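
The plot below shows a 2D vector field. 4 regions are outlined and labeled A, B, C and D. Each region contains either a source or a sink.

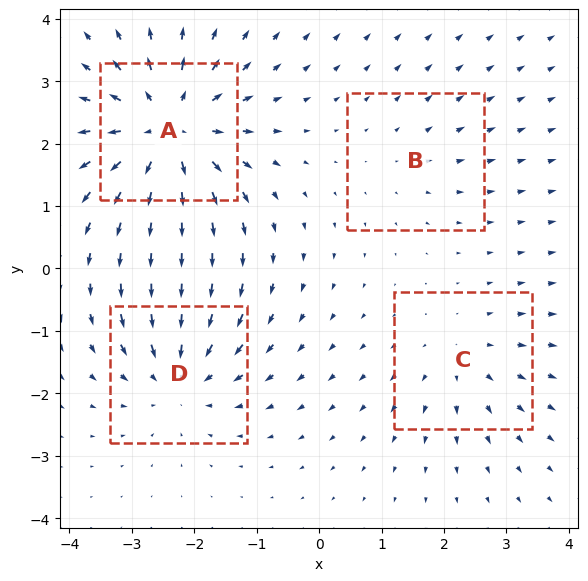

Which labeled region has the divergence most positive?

A

Divergence at each region's feature centre — A: about +7, B: about +2, C: about +3, D: about -5. Region A is most positive.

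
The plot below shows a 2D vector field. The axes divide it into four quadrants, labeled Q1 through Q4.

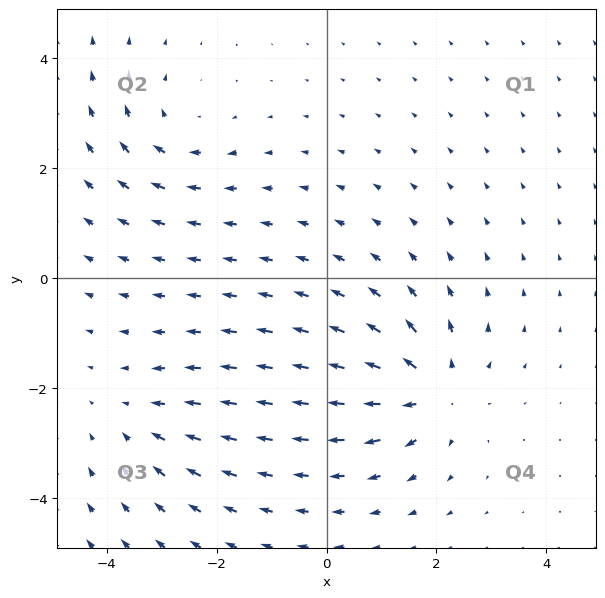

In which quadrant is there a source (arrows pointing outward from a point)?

The source sits at approximately (1.9, -2.0), which lies in quadrant Q4. The divergence there is about +5, positive as expected for a source.

Q4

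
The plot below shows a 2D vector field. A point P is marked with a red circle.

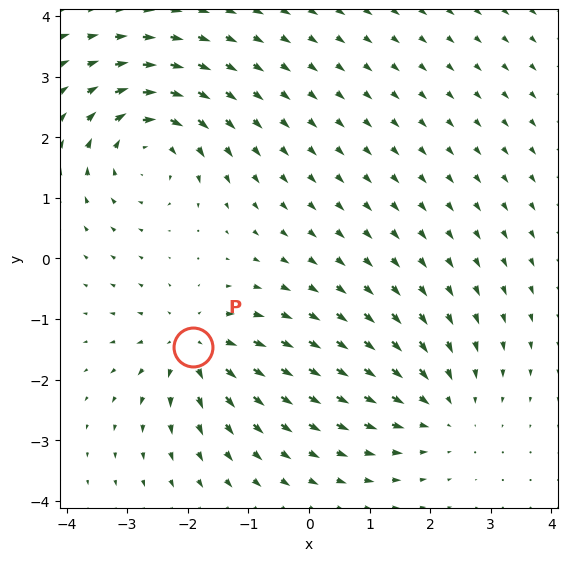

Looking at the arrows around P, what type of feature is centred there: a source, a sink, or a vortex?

source

At P (-1.9, -1.5) the arrows spread outward. Divergence about +4, curl ≈0 — positive divergence with near-zero curl is a source.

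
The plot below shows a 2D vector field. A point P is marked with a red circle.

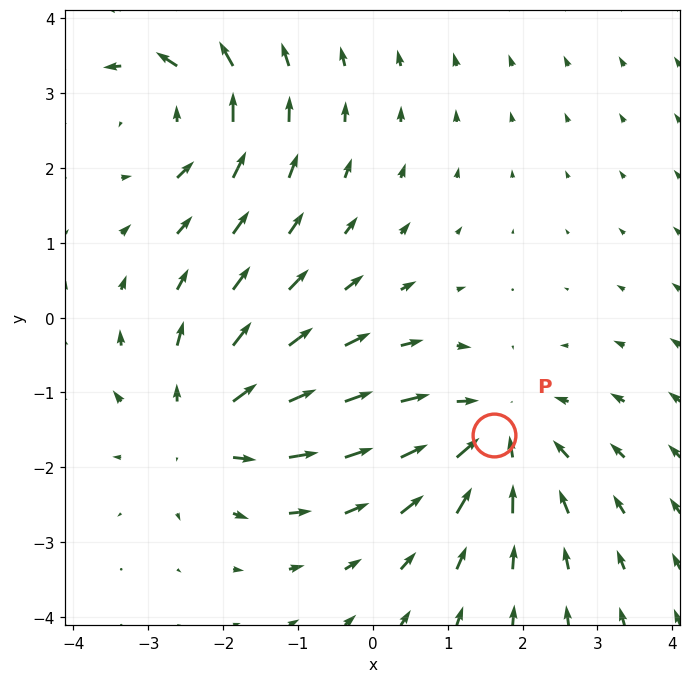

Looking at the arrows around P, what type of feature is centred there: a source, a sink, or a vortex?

sink

At P (1.6, -1.6) the arrows converge inward. Divergence about -4, curl ≈0 — negative divergence with near-zero curl is a sink.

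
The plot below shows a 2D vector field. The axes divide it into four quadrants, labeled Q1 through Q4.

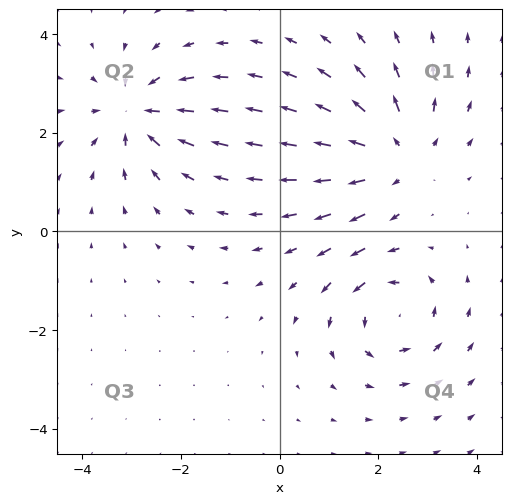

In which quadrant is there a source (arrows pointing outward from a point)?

The source sits at approximately (2.4, 1.6), which lies in quadrant Q1. The divergence there is about +5, positive as expected for a source.

Q1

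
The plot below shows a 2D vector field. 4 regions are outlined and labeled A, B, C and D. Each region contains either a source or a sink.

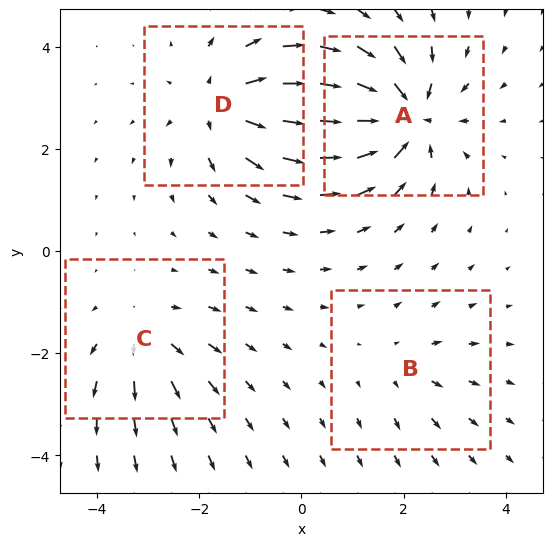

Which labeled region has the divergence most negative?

A

Divergence at each region's feature centre — A: about -8, B: about +2, C: about +4, D: about +6. Region A is most negative.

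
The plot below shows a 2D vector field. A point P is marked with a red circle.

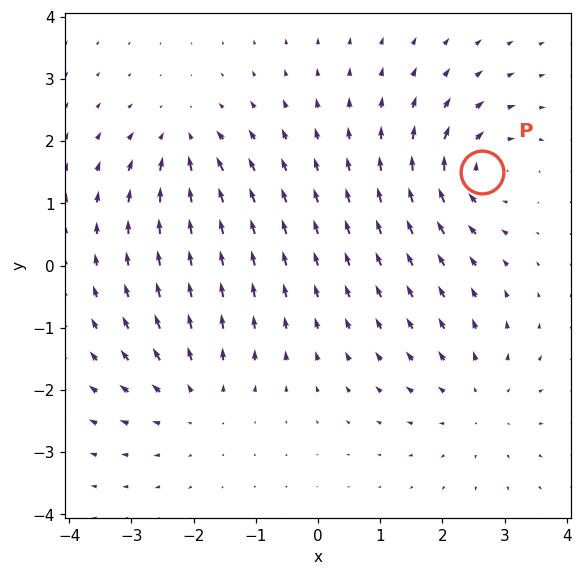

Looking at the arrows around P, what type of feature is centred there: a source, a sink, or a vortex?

At P (2.6, 1.5) the arrows circulate clockwise. Divergence ≈0, curl about -5 — near-zero divergence with nonzero curl is a vortex.

vortex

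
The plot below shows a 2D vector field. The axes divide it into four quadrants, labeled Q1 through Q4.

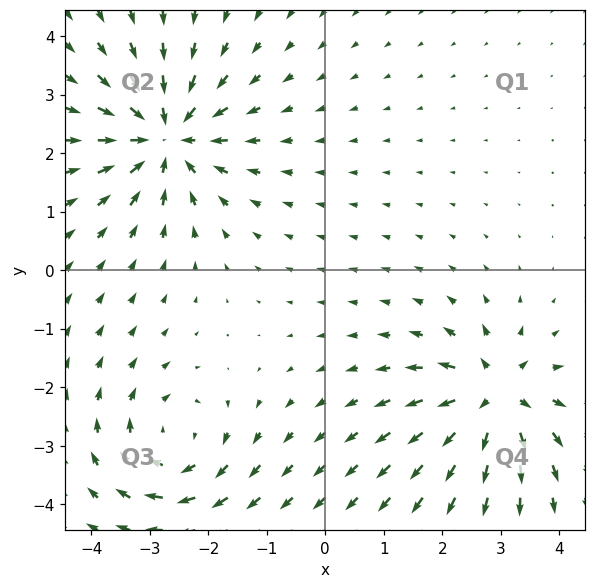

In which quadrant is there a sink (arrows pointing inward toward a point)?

Q2

The sink sits at approximately (-2.7, 2.3), which lies in quadrant Q2. The divergence there is about -6, negative as expected for a sink.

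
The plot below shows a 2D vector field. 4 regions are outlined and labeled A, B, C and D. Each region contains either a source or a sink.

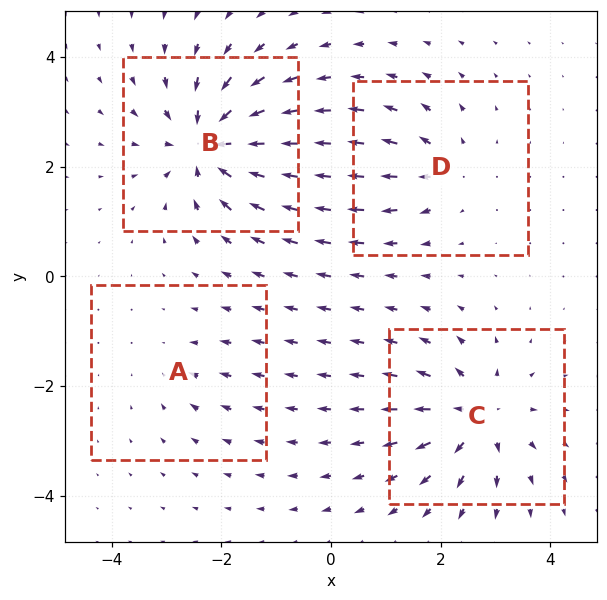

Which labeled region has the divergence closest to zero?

Divergence at each region's feature centre — A: about -2, B: about -8, C: about +6, D: about +4. Region A is closest to zero.

A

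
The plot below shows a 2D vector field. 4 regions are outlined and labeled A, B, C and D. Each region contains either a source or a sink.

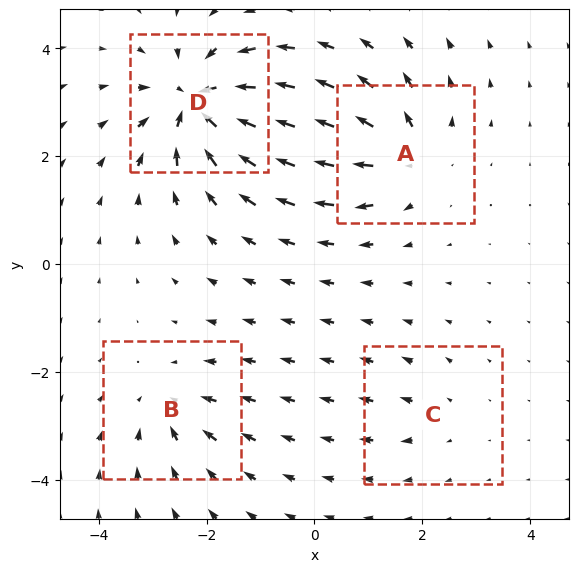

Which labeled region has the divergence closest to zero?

C

Divergence at each region's feature centre — A: about +6, B: about -4, C: about +2, D: about -8. Region C is closest to zero.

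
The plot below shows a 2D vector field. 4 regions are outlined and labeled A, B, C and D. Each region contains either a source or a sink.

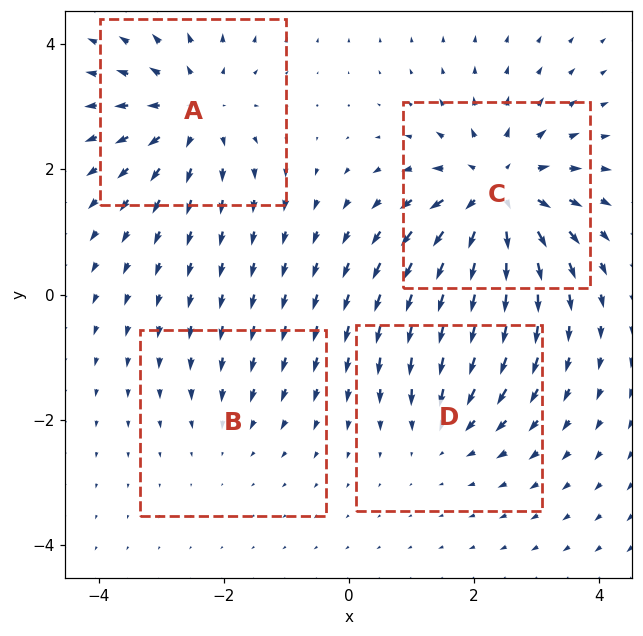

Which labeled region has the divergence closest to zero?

Divergence at each region's feature centre — A: about +5, B: about -2, C: about +7, D: about -3. Region B is closest to zero.

B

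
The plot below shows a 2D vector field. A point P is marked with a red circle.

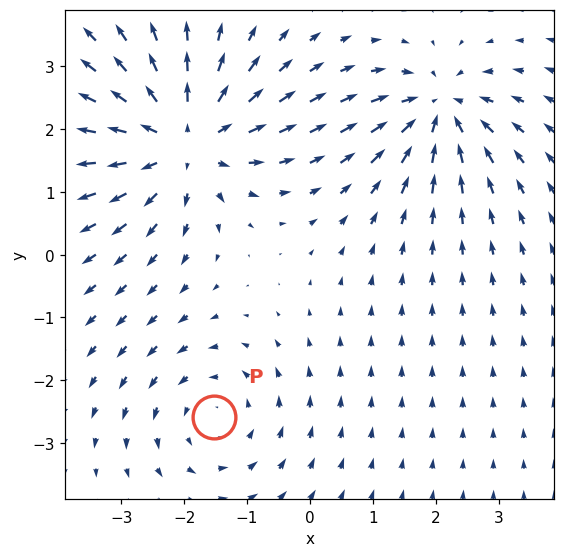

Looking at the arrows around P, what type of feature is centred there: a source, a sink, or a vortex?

vortex

At P (-1.5, -2.6) the arrows circulate counterclockwise. Divergence ≈0, curl about +3 — near-zero divergence with nonzero curl is a vortex.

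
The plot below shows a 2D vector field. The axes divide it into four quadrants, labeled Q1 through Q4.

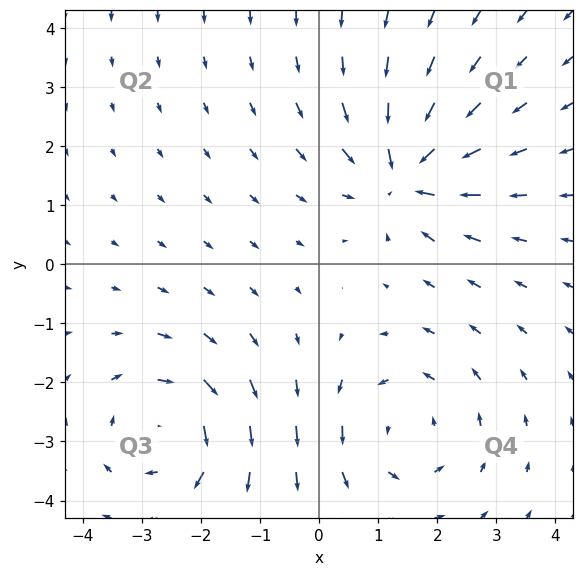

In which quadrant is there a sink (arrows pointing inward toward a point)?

Q1

The sink sits at approximately (1.5, 1.5), which lies in quadrant Q1. The divergence there is about -5, negative as expected for a sink.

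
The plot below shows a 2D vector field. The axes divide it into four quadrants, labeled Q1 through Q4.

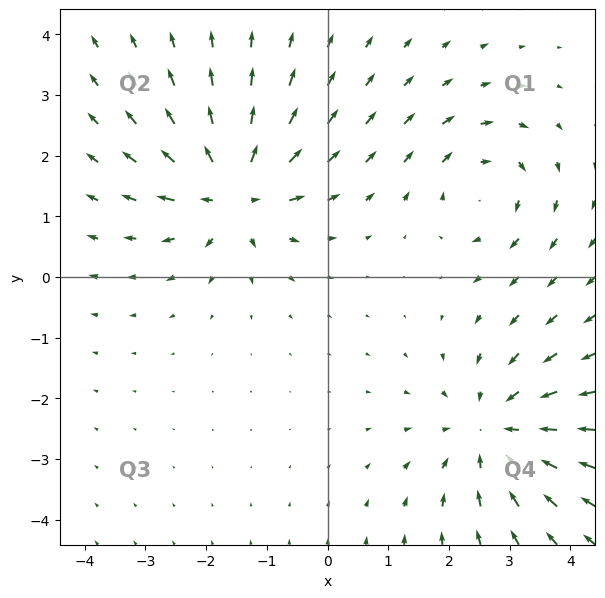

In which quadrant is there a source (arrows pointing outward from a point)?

Q2

The source sits at approximately (-1.6, 1.4), which lies in quadrant Q2. The divergence there is about +6, positive as expected for a source.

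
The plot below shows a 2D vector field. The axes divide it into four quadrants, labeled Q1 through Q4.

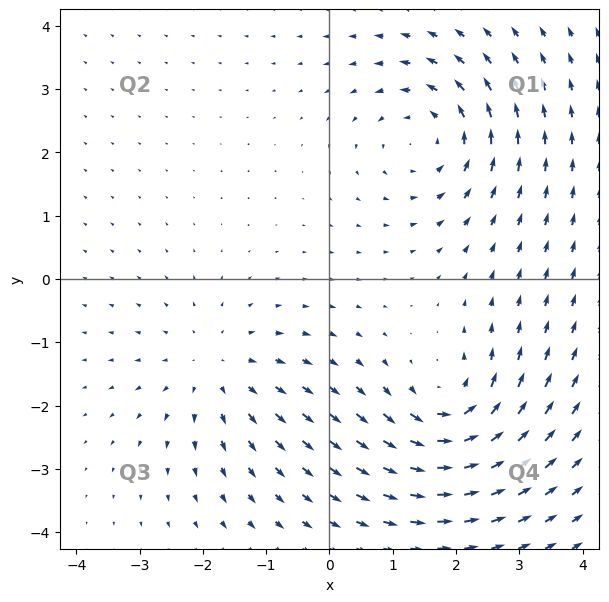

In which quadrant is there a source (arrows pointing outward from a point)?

The source sits at approximately (-1.8, -1.4), which lies in quadrant Q3. The divergence there is about +3, positive as expected for a source.

Q3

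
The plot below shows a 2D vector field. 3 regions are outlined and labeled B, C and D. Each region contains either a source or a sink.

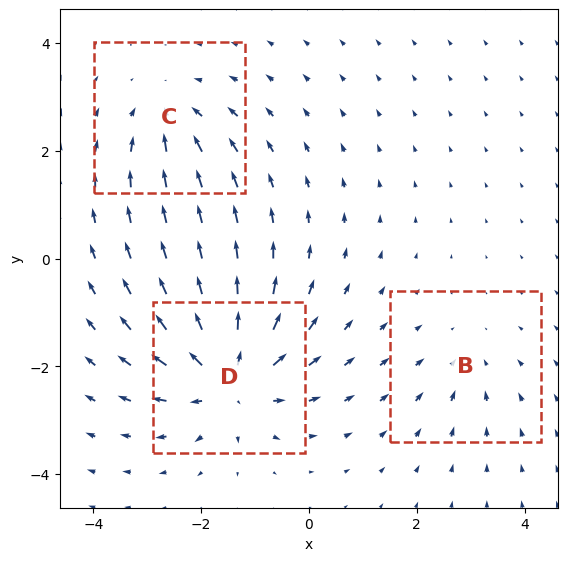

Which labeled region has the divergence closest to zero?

Divergence at each region's feature centre — B: about -2, C: about -3, D: about +5. Region B is closest to zero.

B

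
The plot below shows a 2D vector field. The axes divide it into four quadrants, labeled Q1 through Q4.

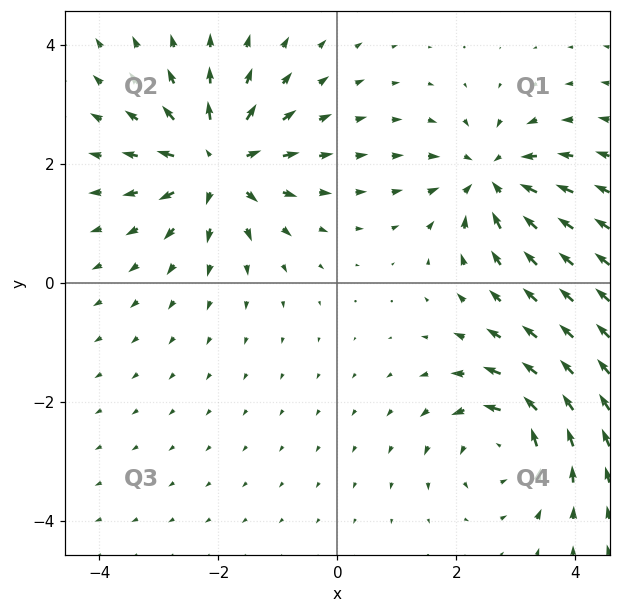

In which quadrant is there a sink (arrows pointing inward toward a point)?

Q1

The sink sits at approximately (2.6, 1.8), which lies in quadrant Q1. The divergence there is about -4, negative as expected for a sink.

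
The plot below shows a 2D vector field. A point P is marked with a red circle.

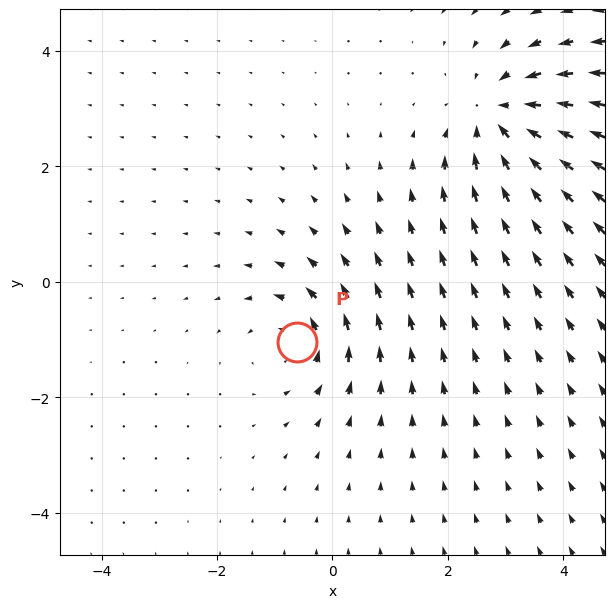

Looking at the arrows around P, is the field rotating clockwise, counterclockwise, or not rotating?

counterclockwise

Near P at (-0.6, -1.0) the arrows circulate counterclockwise. The curl (z-component) there is about +3; positive curl means counterclockwise rotation.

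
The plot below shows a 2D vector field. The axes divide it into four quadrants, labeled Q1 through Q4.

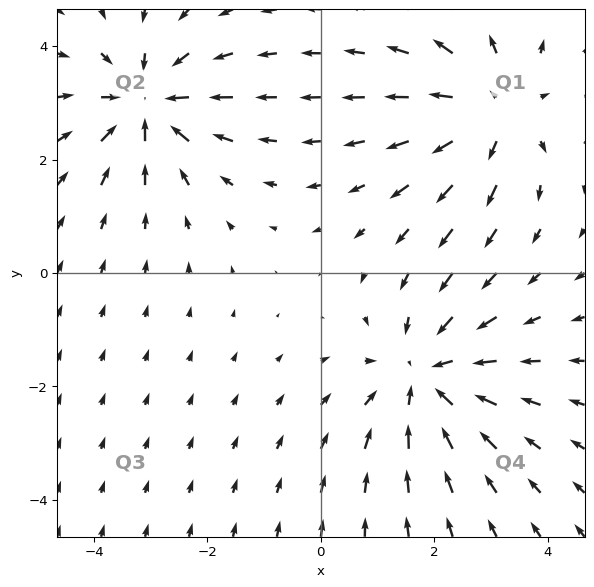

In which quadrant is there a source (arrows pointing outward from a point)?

The source sits at approximately (3.0, 2.9), which lies in quadrant Q1. The divergence there is about +3, positive as expected for a source.

Q1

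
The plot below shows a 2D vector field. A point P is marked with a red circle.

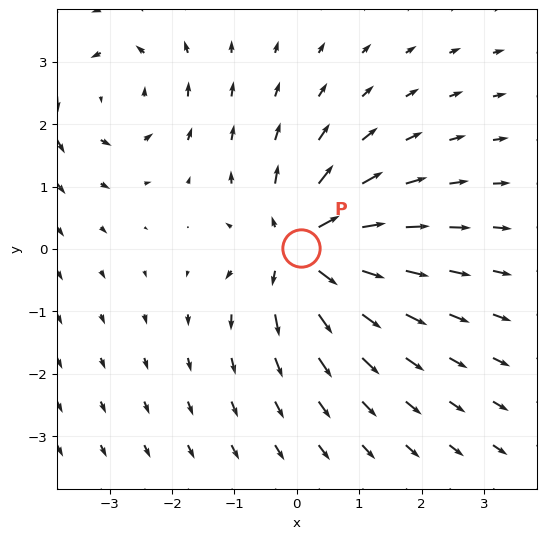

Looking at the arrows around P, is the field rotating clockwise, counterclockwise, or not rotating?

not rotating

Near P at (0.1, 0.0) the arrows show no circulation. The curl there is ≈0.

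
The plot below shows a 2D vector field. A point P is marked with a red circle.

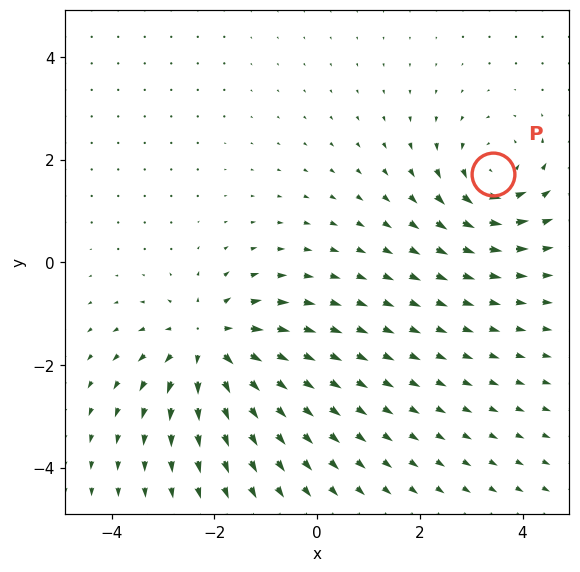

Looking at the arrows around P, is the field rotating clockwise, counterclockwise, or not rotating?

counterclockwise

Near P at (3.4, 1.7) the arrows circulate counterclockwise. The curl (z-component) there is about +4; positive curl means counterclockwise rotation.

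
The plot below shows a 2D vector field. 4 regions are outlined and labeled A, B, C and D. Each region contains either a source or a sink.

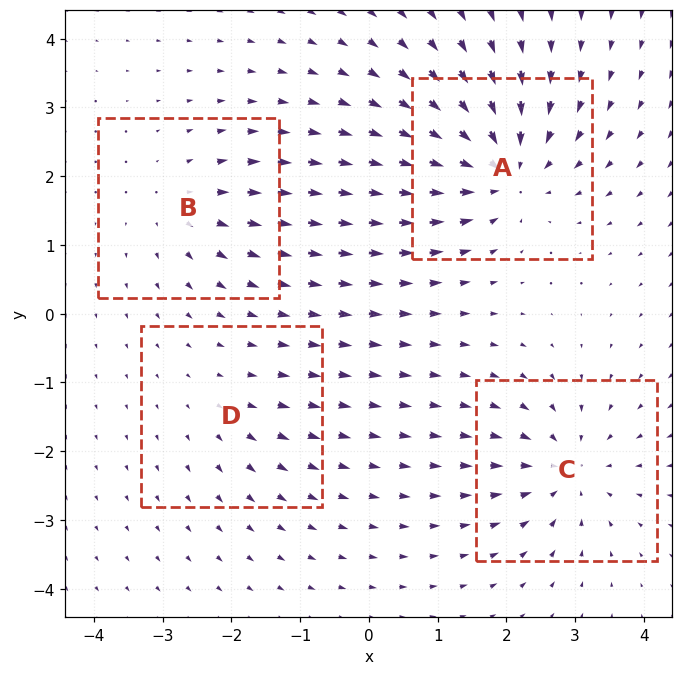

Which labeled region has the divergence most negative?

A

Divergence at each region's feature centre — A: about -7, B: about +4, C: about -5, D: about +2. Region A is most negative.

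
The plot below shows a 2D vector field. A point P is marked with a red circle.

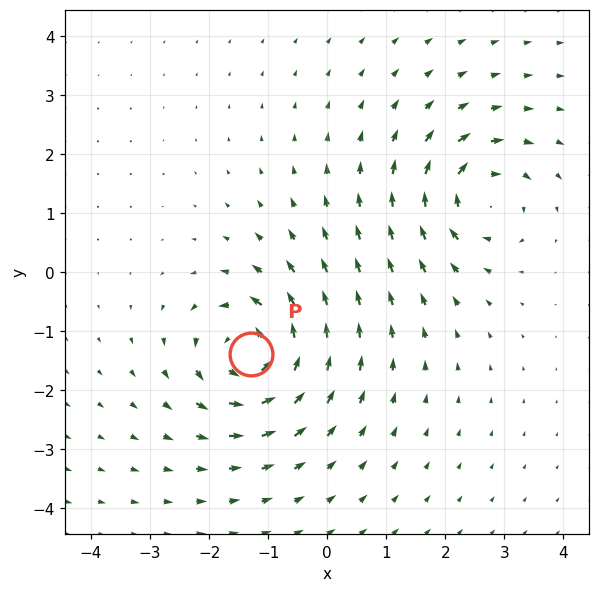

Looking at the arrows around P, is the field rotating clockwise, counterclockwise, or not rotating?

counterclockwise

Near P at (-1.3, -1.4) the arrows circulate counterclockwise. The curl (z-component) there is about +5; positive curl means counterclockwise rotation.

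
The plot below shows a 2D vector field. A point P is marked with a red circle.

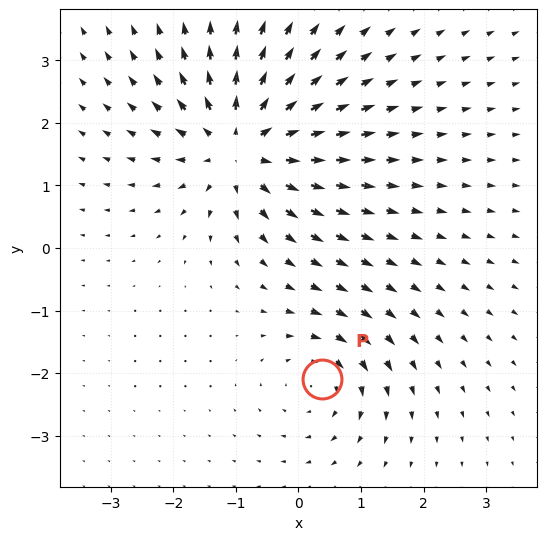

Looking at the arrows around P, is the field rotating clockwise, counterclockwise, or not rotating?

Near P at (0.4, -2.1) the arrows circulate clockwise. The curl (z-component) there is about -3; negative curl means clockwise rotation.

clockwise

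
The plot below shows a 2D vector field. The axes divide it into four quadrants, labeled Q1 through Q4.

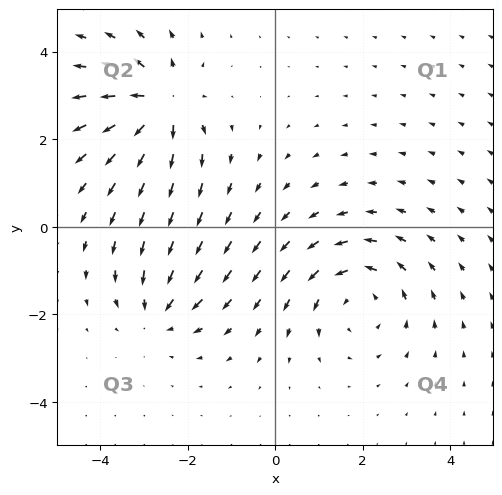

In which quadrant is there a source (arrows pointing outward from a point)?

Q2

The source sits at approximately (-2.6, 2.8), which lies in quadrant Q2. The divergence there is about +5, positive as expected for a source.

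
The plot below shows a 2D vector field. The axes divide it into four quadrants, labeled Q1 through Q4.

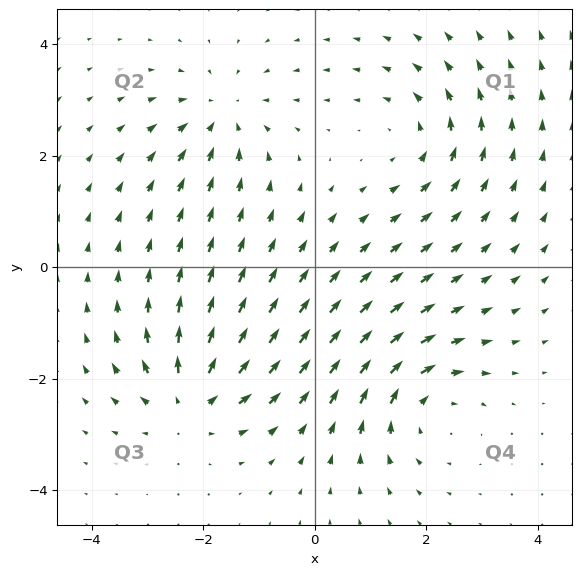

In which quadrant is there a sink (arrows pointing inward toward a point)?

The sink sits at approximately (-1.7, 2.7), which lies in quadrant Q2. The divergence there is about -4, negative as expected for a sink.

Q2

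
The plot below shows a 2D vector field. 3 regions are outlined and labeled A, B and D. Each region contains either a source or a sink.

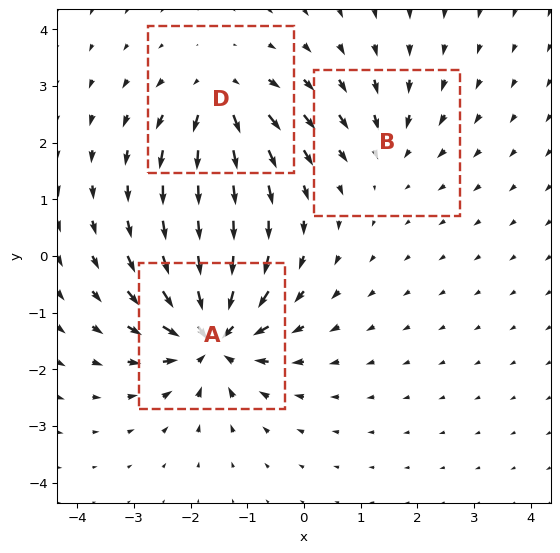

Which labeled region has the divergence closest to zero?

B

Divergence at each region's feature centre — A: about -6, B: about -3, D: about +4. Region B is closest to zero.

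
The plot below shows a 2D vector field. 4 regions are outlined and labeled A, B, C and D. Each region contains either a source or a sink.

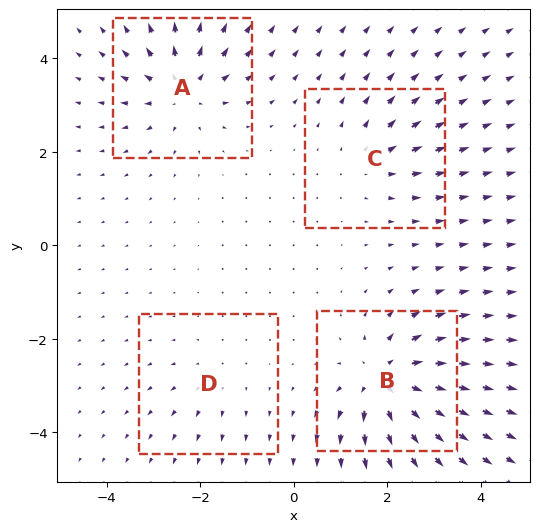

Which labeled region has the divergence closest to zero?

Divergence at each region's feature centre — A: about +6, B: about +8, C: about +4, D: about +2. Region D is closest to zero.

D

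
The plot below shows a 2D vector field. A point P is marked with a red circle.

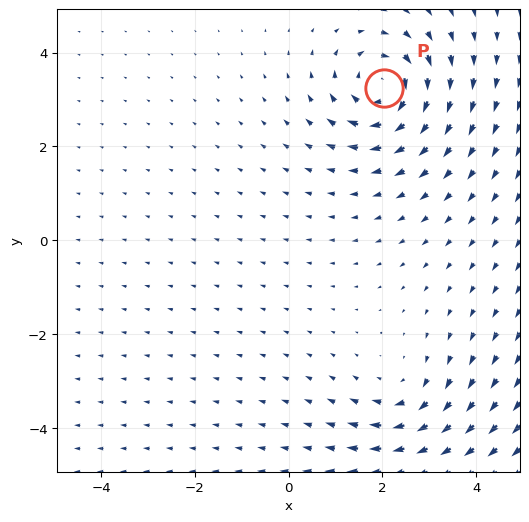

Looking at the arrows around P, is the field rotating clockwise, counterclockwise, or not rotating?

clockwise

Near P at (2.0, 3.2) the arrows circulate clockwise. The curl (z-component) there is about -5; negative curl means clockwise rotation.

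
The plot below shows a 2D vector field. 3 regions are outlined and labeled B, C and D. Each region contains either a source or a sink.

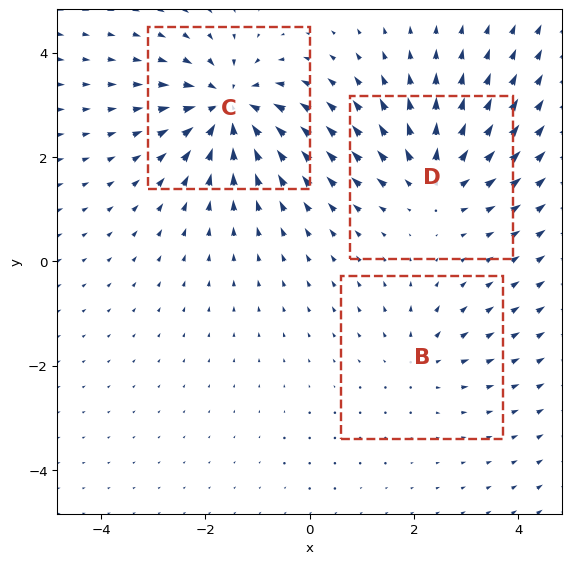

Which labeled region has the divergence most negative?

C

Divergence at each region's feature centre — B: about +2, C: about -5, D: about +4. Region C is most negative.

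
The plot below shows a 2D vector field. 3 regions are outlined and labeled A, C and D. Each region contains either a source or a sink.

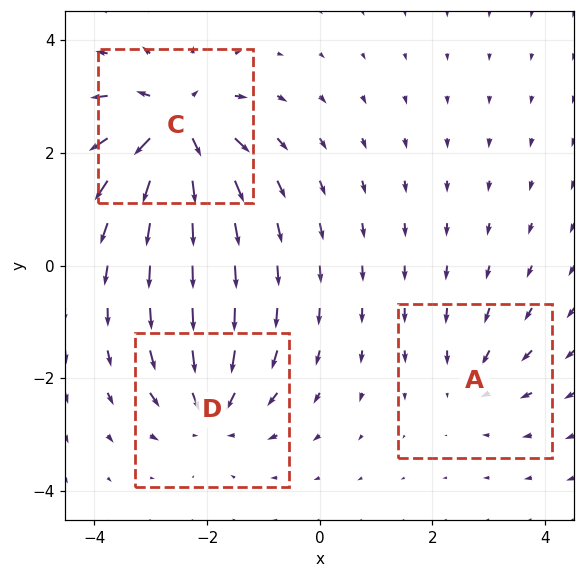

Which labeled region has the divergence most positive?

Divergence at each region's feature centre — A: about -3, C: about +6, D: about -4. Region C is most positive.

C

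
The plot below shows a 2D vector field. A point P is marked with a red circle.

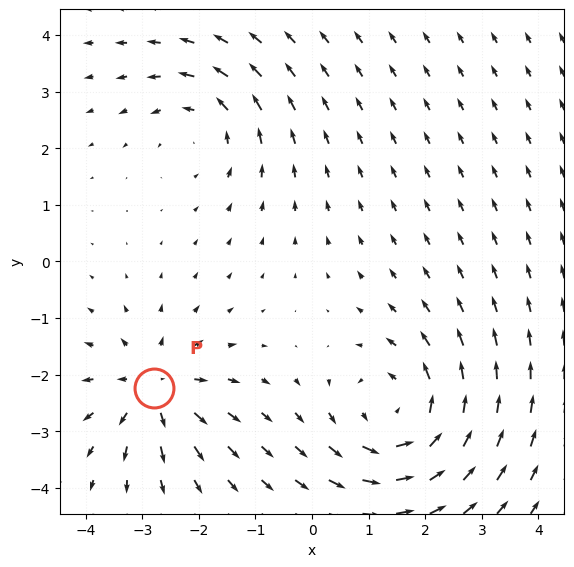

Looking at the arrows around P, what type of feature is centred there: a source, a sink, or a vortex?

At P (-2.8, -2.2) the arrows spread outward. Divergence about +4, curl ≈0 — positive divergence with near-zero curl is a source.

source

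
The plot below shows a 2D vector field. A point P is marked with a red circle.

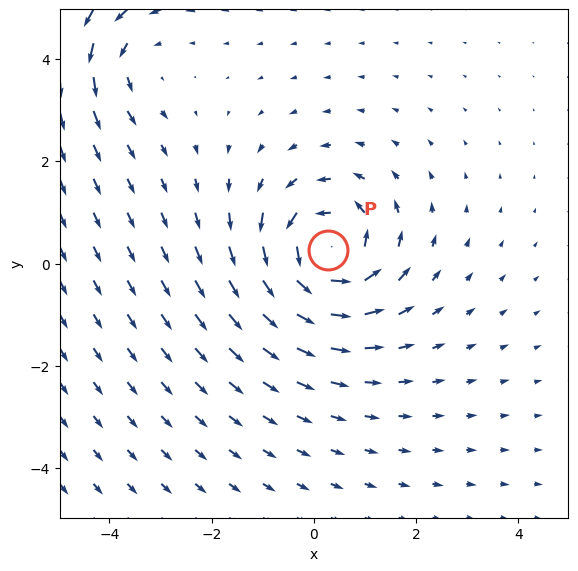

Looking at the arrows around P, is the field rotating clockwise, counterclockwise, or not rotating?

counterclockwise

Near P at (0.3, 0.3) the arrows circulate counterclockwise. The curl (z-component) there is about +6; positive curl means counterclockwise rotation.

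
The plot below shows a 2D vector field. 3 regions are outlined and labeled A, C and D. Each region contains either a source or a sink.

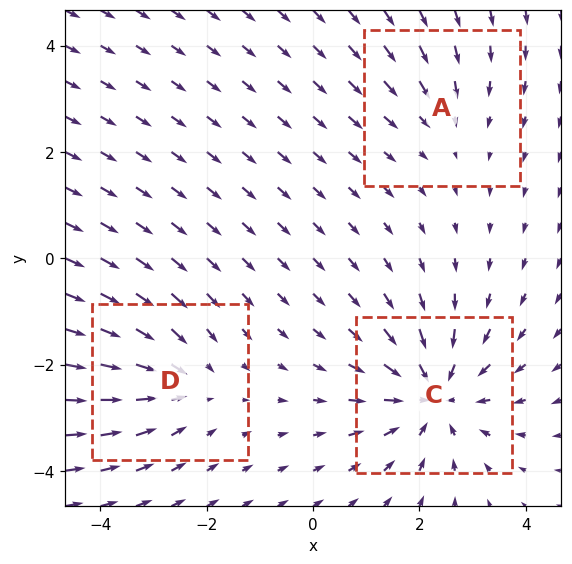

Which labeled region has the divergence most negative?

Divergence at each region's feature centre — A: about -2, C: about -4, D: about -3. Region C is most negative.

C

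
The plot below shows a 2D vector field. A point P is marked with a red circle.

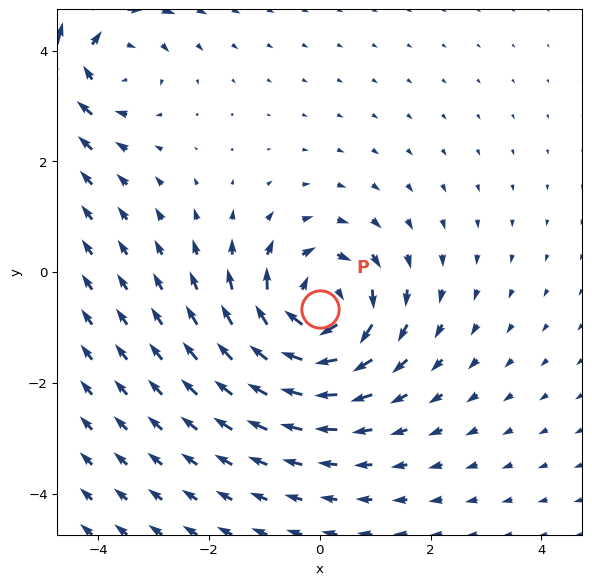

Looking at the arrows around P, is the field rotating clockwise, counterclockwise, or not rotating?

Near P at (-0.0, -0.7) the arrows circulate clockwise. The curl (z-component) there is about -5; negative curl means clockwise rotation.

clockwise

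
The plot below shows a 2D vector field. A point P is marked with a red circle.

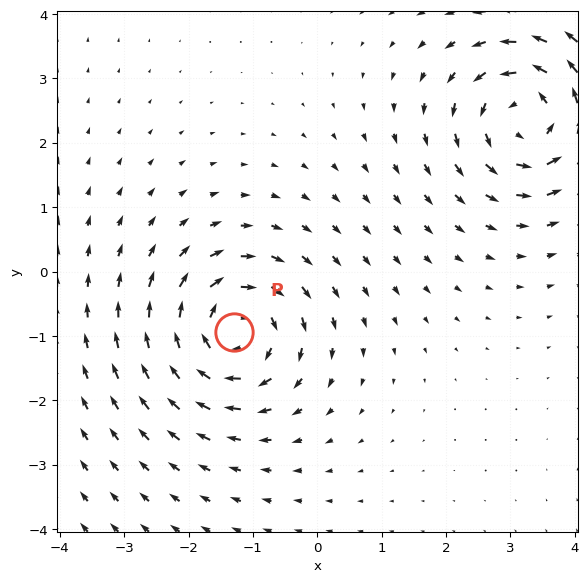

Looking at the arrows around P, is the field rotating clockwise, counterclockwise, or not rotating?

Near P at (-1.3, -0.9) the arrows circulate clockwise. The curl (z-component) there is about -5; negative curl means clockwise rotation.

clockwise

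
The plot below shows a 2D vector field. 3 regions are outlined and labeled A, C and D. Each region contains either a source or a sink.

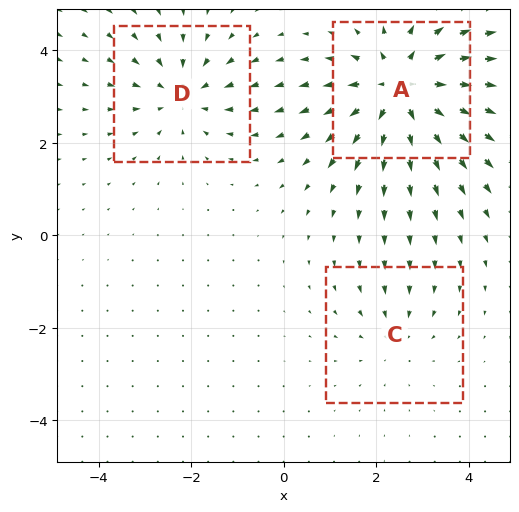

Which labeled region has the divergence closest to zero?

C

Divergence at each region's feature centre — A: about +5, C: about -2, D: about -3. Region C is closest to zero.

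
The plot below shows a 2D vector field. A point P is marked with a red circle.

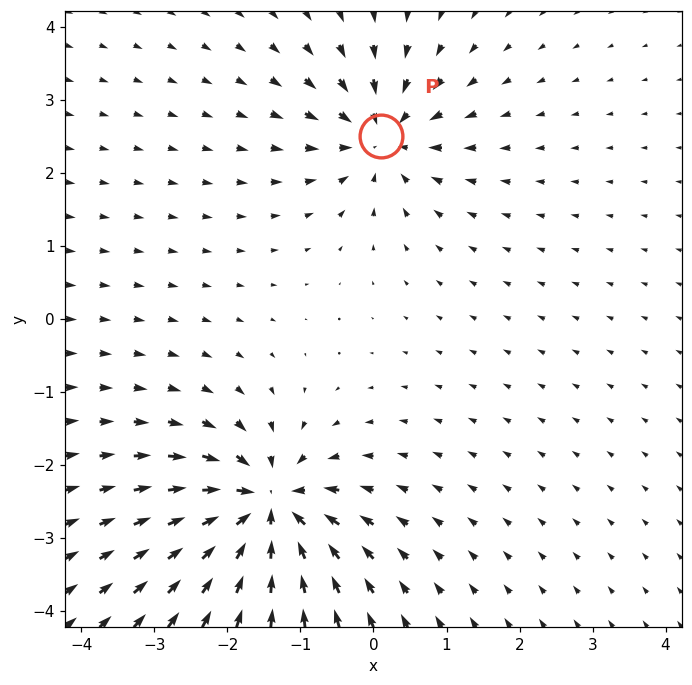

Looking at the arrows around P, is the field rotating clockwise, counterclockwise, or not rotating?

Near P at (0.1, 2.5) the arrows show no circulation. The curl there is ≈0.

not rotating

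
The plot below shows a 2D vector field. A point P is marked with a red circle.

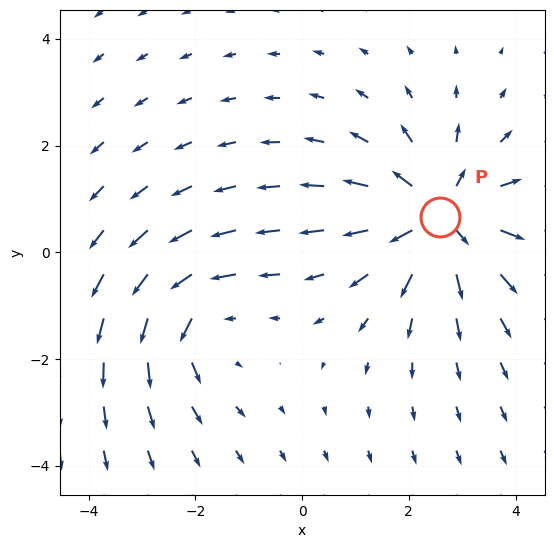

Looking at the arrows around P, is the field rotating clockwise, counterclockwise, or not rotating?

Near P at (2.6, 0.7) the arrows show no circulation. The curl there is ≈0.

not rotating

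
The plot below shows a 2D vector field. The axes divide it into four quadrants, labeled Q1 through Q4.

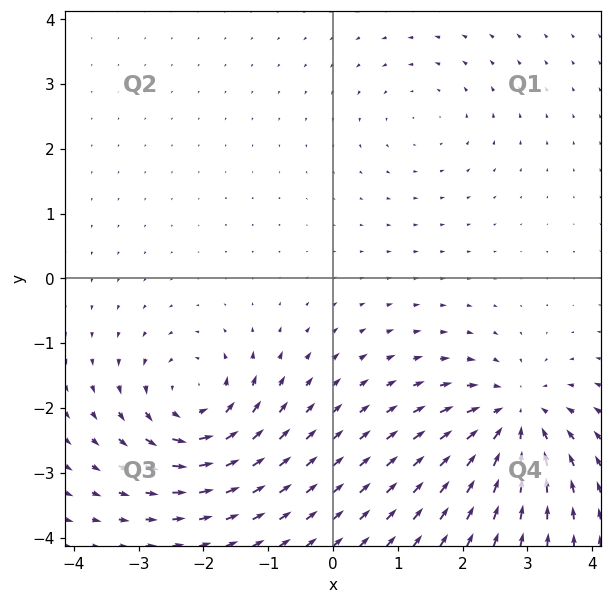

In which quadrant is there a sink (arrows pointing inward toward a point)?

The sink sits at approximately (2.8, -2.1), which lies in quadrant Q4. The divergence there is about -6, negative as expected for a sink.

Q4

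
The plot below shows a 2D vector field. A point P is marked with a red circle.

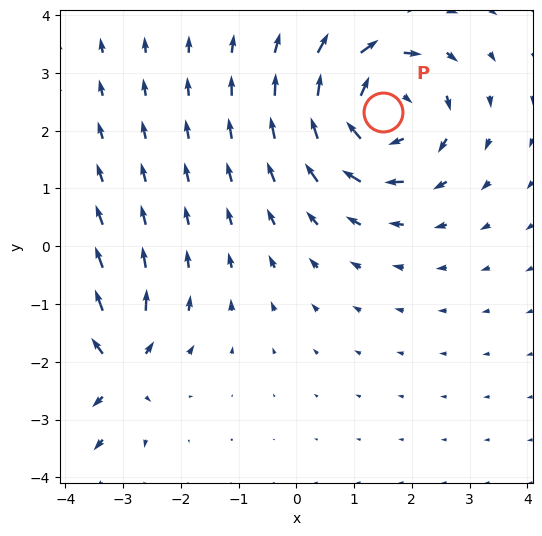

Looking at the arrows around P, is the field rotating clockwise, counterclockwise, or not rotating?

Near P at (1.5, 2.3) the arrows circulate clockwise. The curl (z-component) there is about -5; negative curl means clockwise rotation.

clockwise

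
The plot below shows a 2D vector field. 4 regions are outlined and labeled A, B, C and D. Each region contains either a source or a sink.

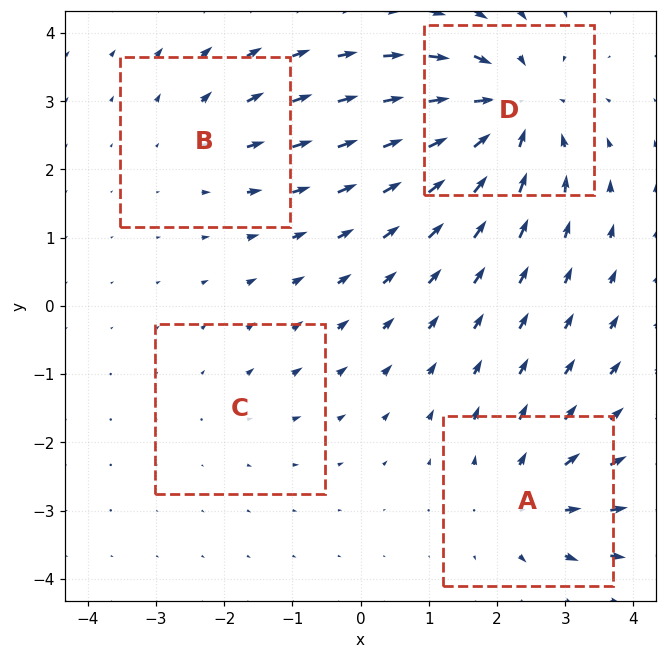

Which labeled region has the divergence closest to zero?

C

Divergence at each region's feature centre — A: about +4, B: about +3, C: about +2, D: about -7. Region C is closest to zero.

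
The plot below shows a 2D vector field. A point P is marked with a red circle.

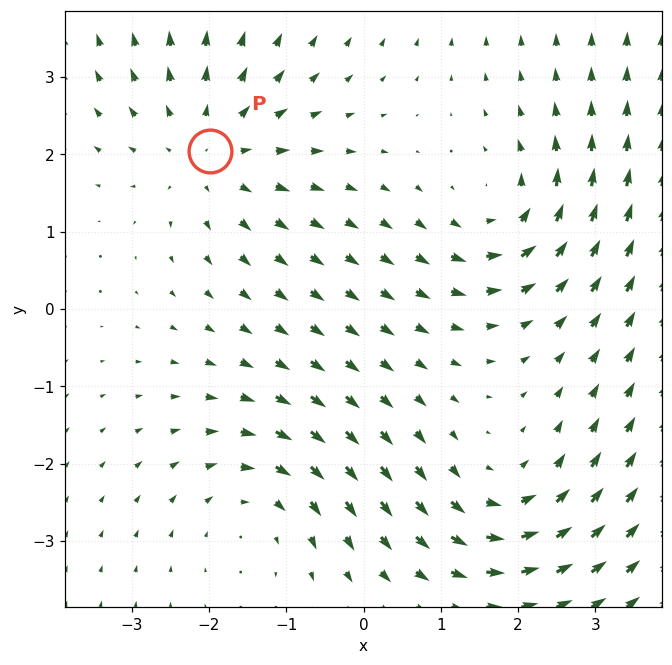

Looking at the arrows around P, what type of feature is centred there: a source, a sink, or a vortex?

At P (-2.0, 2.0) the arrows spread outward. Divergence about +3, curl ≈0 — positive divergence with near-zero curl is a source.

source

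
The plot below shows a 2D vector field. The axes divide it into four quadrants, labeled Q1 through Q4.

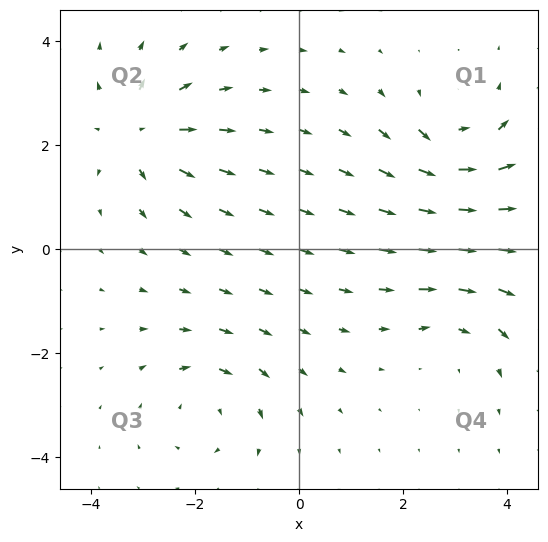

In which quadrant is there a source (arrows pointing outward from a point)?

The source sits at approximately (-3.1, 2.2), which lies in quadrant Q2. The divergence there is about +5, positive as expected for a source.

Q2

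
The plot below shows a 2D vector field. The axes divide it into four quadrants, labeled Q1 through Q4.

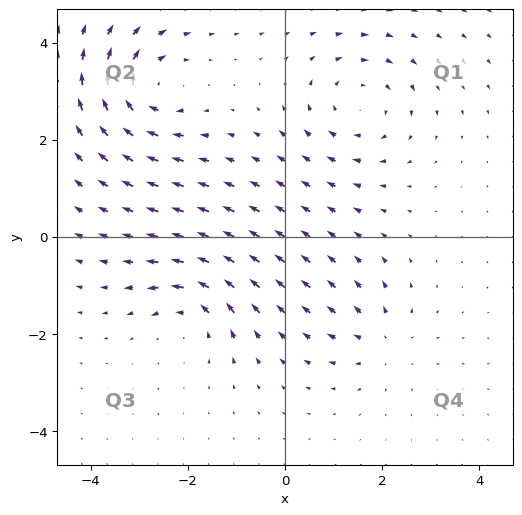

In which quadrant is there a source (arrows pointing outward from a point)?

Q4

The source sits at approximately (2.0, -2.1), which lies in quadrant Q4. The divergence there is about +3, positive as expected for a source.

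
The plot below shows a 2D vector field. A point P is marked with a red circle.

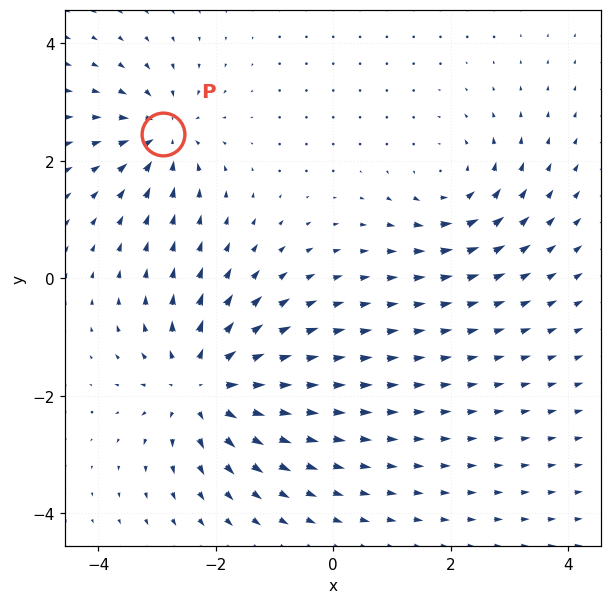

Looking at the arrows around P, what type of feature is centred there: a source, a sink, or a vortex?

At P (-2.9, 2.4) the arrows converge inward. Divergence about -4, curl ≈0 — negative divergence with near-zero curl is a sink.

sink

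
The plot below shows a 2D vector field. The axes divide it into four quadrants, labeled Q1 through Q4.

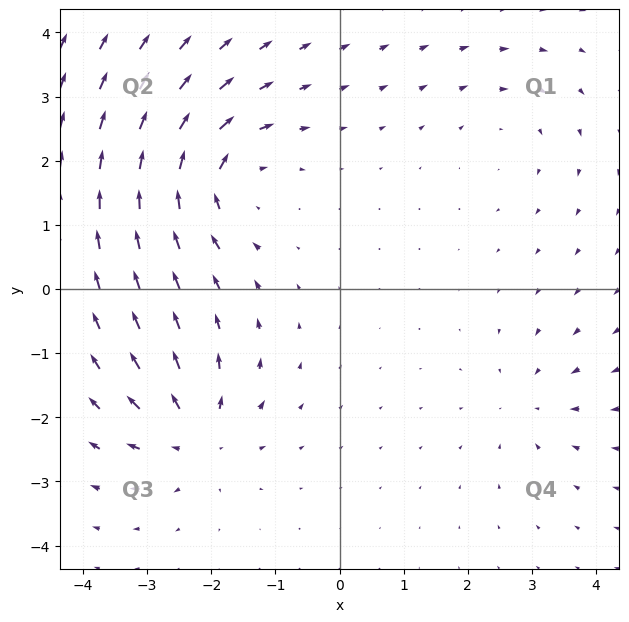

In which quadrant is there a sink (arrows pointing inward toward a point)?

Q4

The sink sits at approximately (3.0, -1.8), which lies in quadrant Q4. The divergence there is about -3, negative as expected for a sink.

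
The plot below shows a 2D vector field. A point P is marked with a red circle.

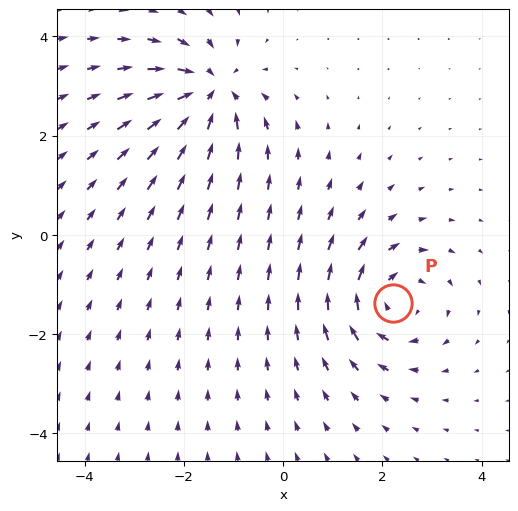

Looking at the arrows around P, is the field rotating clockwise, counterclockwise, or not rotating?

Near P at (2.2, -1.4) the arrows circulate clockwise. The curl (z-component) there is about -4; negative curl means clockwise rotation.

clockwise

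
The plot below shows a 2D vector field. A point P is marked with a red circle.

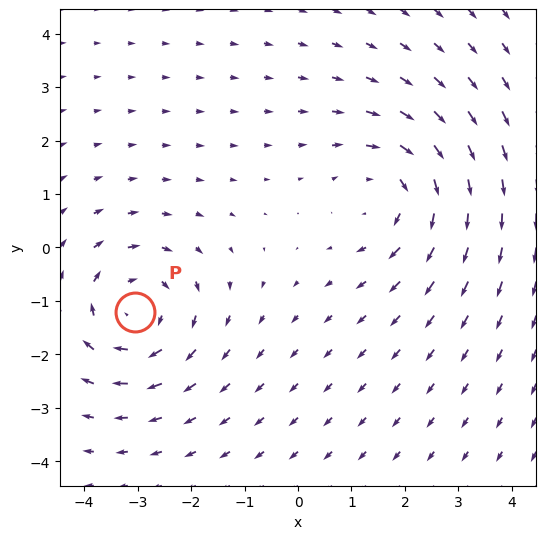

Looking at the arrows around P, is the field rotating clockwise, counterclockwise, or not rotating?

Near P at (-3.1, -1.2) the arrows circulate clockwise. The curl (z-component) there is about -2; negative curl means clockwise rotation.

clockwise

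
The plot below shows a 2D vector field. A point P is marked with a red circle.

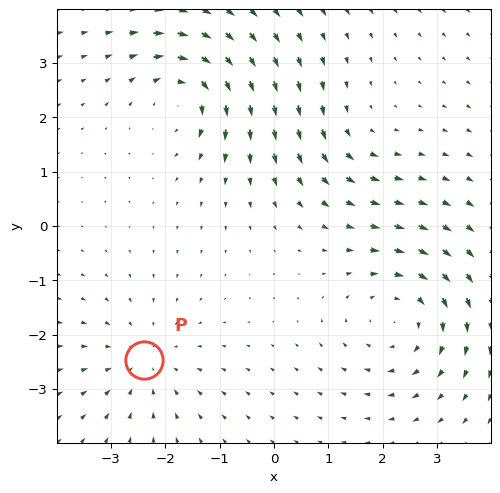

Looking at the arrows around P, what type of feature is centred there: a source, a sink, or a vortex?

At P (-2.4, -2.5) the arrows converge inward. Divergence about -3, curl ≈0 — negative divergence with near-zero curl is a sink.

sink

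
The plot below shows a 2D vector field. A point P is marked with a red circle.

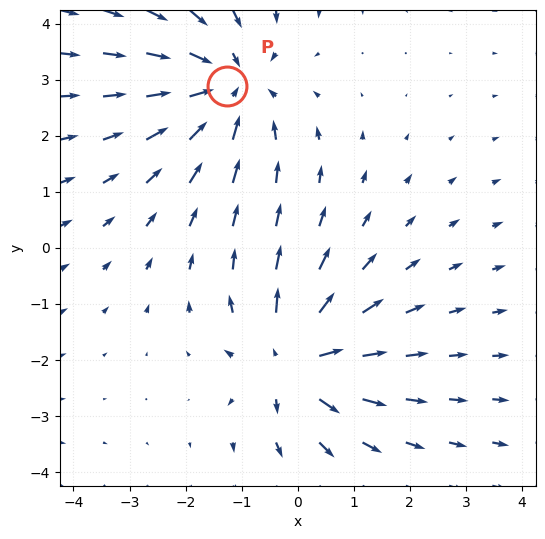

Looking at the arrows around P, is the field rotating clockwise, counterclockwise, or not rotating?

Near P at (-1.3, 2.9) the arrows show no circulation. The curl there is ≈0.

not rotating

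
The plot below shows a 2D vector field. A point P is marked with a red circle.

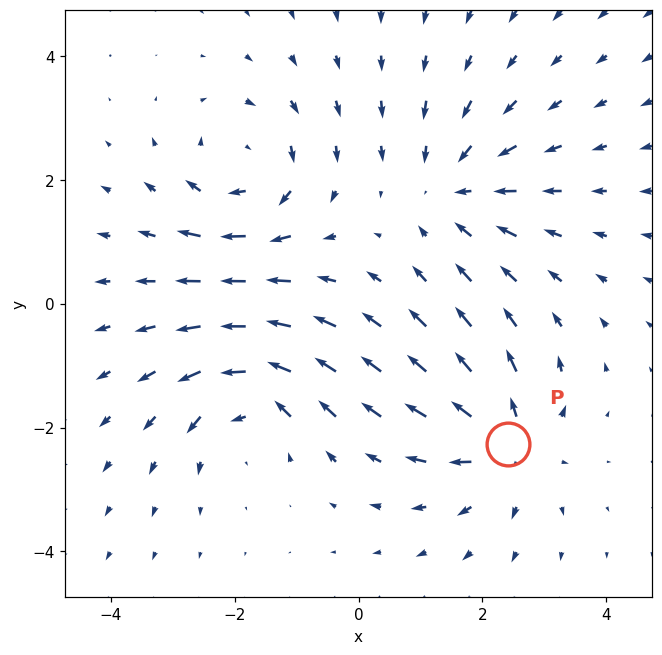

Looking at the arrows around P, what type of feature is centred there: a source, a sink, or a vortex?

At P (2.4, -2.3) the arrows spread outward. Divergence about +5, curl ≈0 — positive divergence with near-zero curl is a source.

source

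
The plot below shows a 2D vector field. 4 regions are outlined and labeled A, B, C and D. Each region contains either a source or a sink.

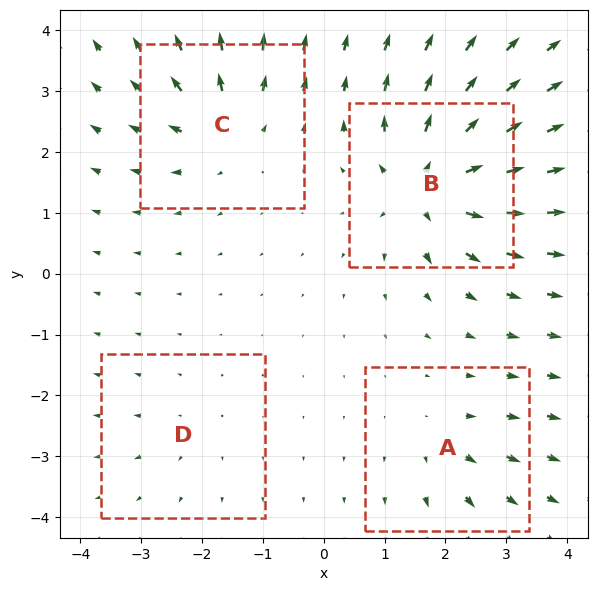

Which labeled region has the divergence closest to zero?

D

Divergence at each region's feature centre — A: about +4, B: about +9, C: about +6, D: about +2. Region D is closest to zero.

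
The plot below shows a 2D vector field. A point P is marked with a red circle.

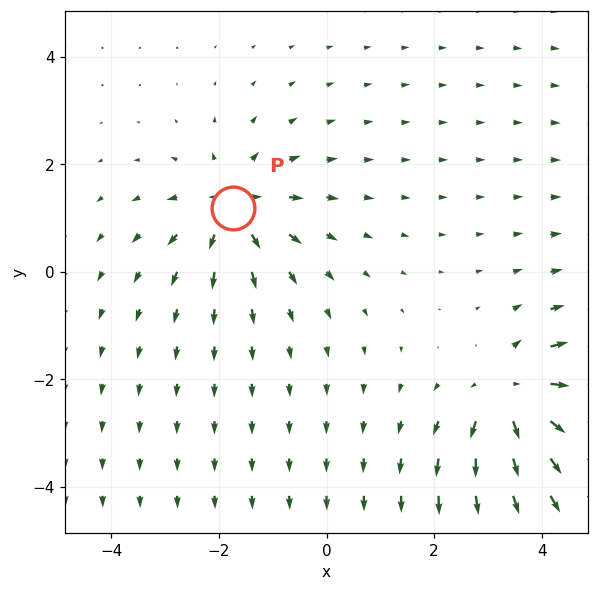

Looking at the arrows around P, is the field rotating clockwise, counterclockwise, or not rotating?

not rotating

Near P at (-1.7, 1.2) the arrows show no circulation. The curl there is ≈0.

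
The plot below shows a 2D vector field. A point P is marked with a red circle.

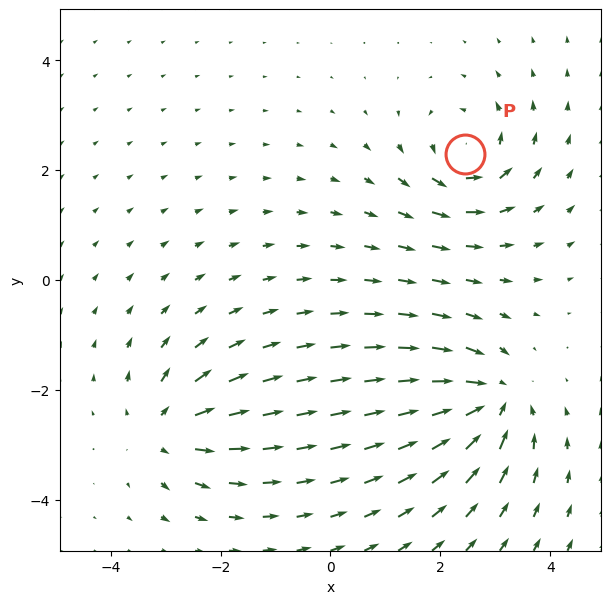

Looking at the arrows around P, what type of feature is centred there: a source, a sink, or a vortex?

At P (2.4, 2.3) the arrows circulate counterclockwise. Divergence ≈0, curl about +6 — near-zero divergence with nonzero curl is a vortex.

vortex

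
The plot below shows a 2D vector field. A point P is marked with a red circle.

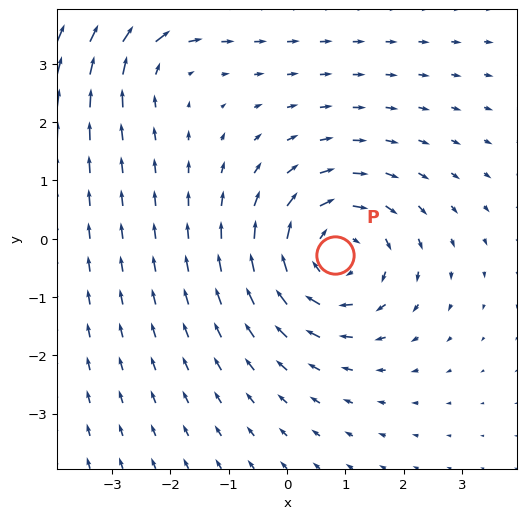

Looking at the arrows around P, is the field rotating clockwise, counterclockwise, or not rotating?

Near P at (0.8, -0.3) the arrows circulate clockwise. The curl (z-component) there is about -4; negative curl means clockwise rotation.

clockwise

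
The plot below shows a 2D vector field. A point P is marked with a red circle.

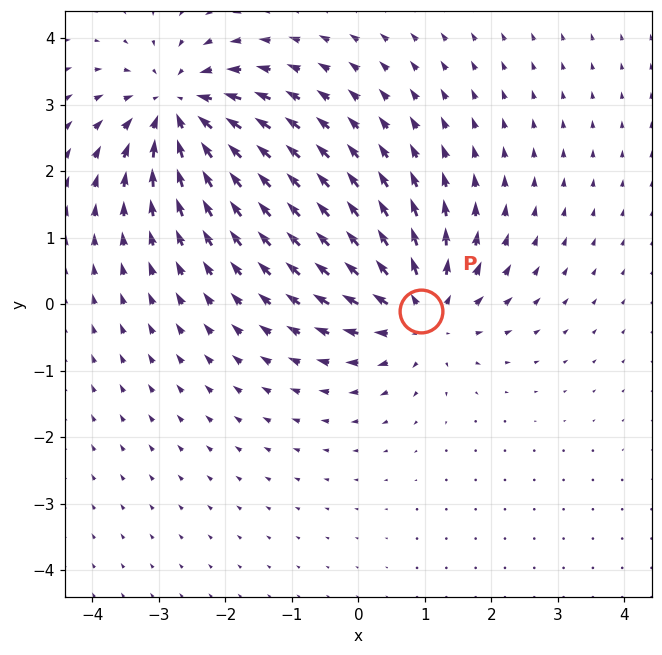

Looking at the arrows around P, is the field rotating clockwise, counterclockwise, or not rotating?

not rotating

Near P at (0.9, -0.1) the arrows show no circulation. The curl there is ≈0.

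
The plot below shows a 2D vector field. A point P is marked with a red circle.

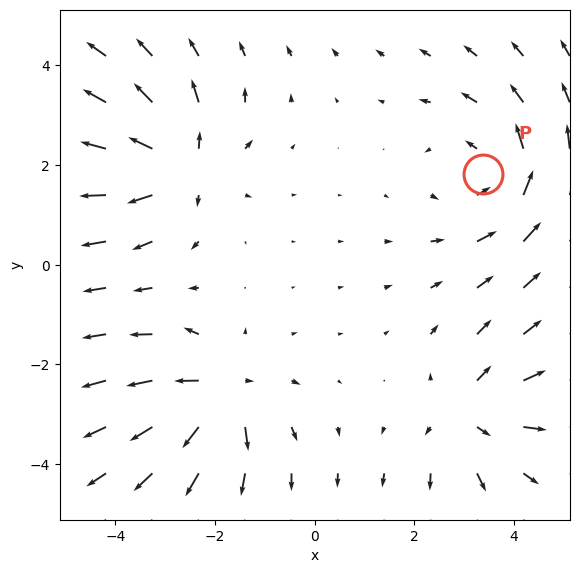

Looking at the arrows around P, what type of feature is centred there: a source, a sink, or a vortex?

At P (3.4, 1.8) the arrows circulate counterclockwise. Divergence ≈0, curl about +4 — near-zero divergence with nonzero curl is a vortex.

vortex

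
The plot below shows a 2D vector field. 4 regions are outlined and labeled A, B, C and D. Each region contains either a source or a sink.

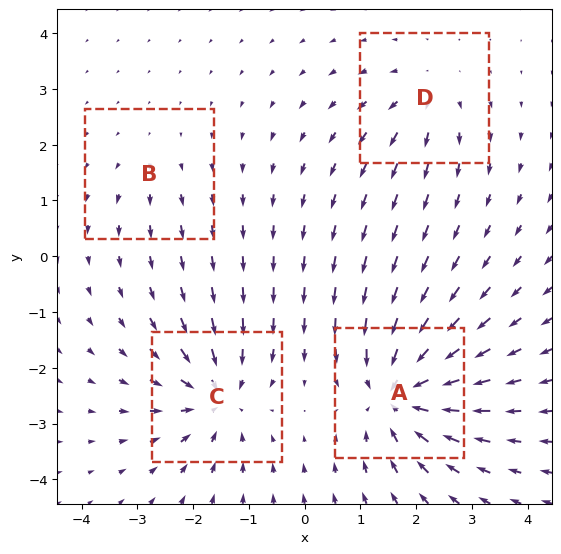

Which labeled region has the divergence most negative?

Divergence at each region's feature centre — A: about -8, B: about +2, C: about -6, D: about +4. Region A is most negative.

A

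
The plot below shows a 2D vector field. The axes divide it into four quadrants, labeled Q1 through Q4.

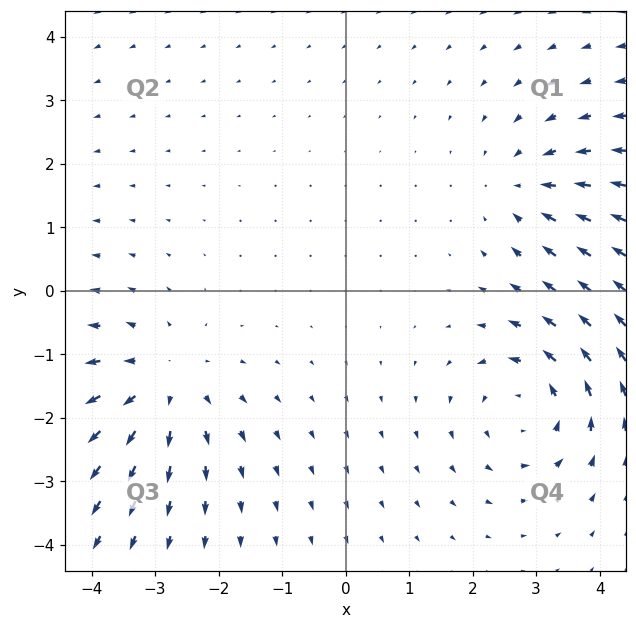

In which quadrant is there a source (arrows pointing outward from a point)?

The source sits at approximately (-2.9, -1.5), which lies in quadrant Q3. The divergence there is about +4, positive as expected for a source.

Q3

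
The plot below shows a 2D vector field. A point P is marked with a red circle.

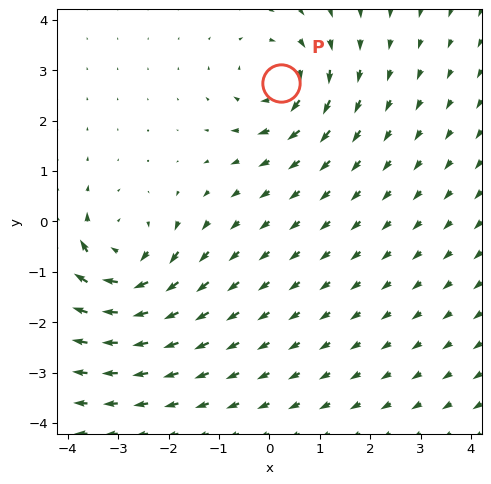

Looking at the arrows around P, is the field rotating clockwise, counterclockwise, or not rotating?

Near P at (0.2, 2.8) the arrows circulate clockwise. The curl (z-component) there is about -4; negative curl means clockwise rotation.

clockwise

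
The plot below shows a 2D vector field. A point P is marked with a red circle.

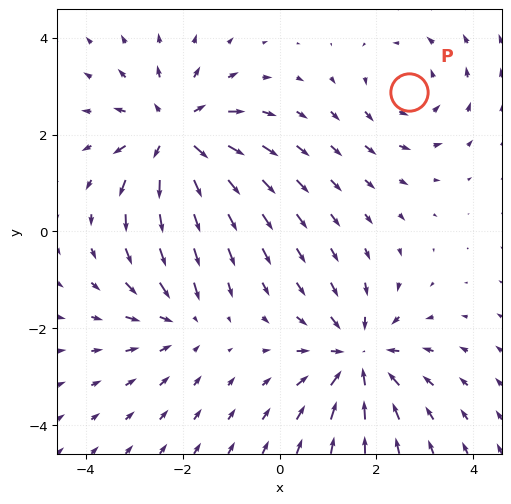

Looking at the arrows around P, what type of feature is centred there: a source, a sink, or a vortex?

At P (2.7, 2.9) the arrows circulate counterclockwise. Divergence ≈0, curl about +3 — near-zero divergence with nonzero curl is a vortex.

vortex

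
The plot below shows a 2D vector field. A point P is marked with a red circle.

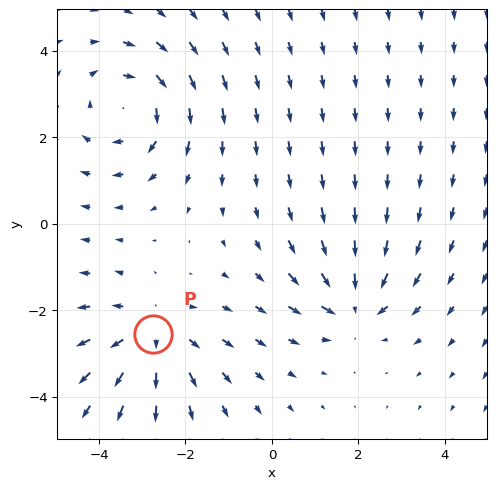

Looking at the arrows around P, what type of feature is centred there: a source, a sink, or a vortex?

At P (-2.7, -2.6) the arrows spread outward. Divergence about +3, curl ≈0 — positive divergence with near-zero curl is a source.

source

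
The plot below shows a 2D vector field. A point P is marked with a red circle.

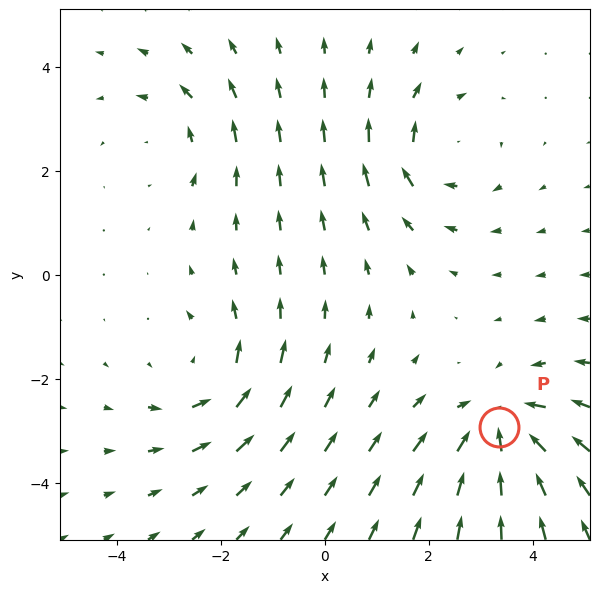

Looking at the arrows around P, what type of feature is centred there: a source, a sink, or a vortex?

sink

At P (3.4, -2.9) the arrows converge inward. Divergence about -5, curl ≈0 — negative divergence with near-zero curl is a sink.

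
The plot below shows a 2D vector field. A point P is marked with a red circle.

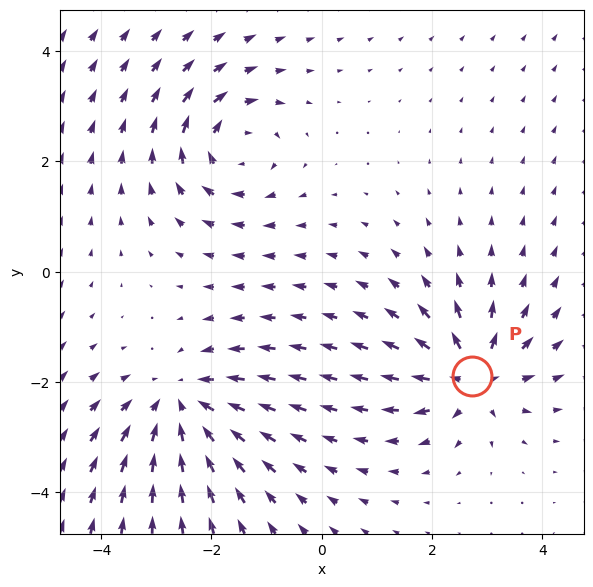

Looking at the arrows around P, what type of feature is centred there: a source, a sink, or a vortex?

source

At P (2.7, -1.9) the arrows spread outward. Divergence about +4, curl ≈0 — positive divergence with near-zero curl is a source.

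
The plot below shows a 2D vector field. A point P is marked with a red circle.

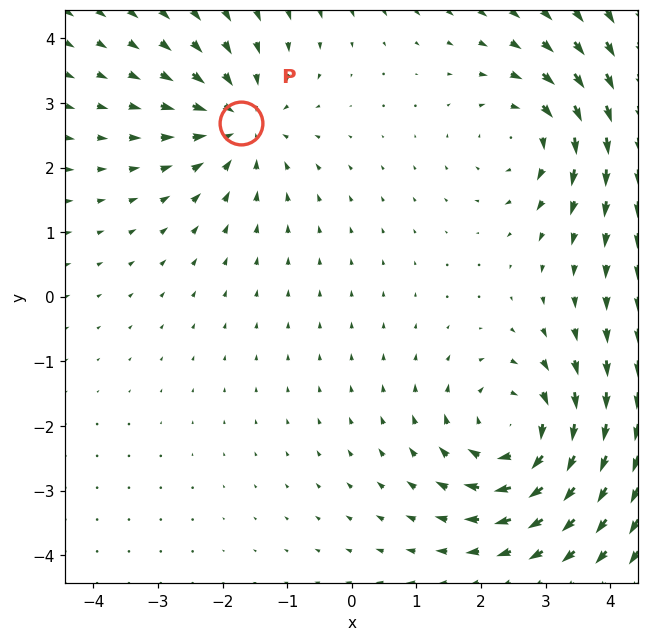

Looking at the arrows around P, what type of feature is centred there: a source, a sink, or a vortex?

At P (-1.7, 2.7) the arrows converge inward. Divergence about -4, curl ≈0 — negative divergence with near-zero curl is a sink.

sink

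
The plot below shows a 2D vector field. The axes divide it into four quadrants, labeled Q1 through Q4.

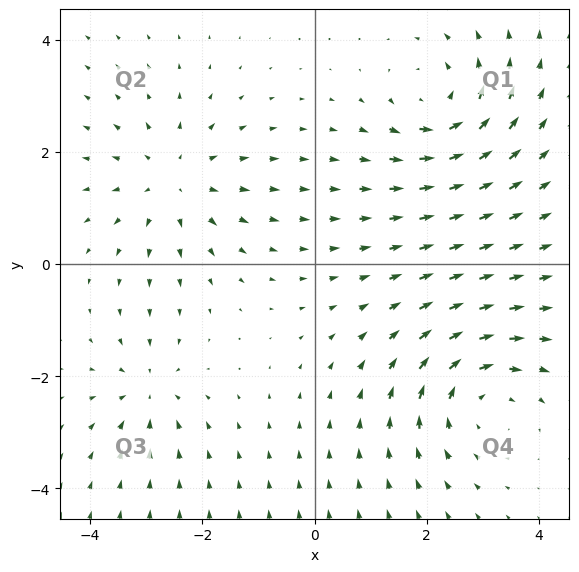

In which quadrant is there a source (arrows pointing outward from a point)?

The source sits at approximately (-2.5, 1.5), which lies in quadrant Q2. The divergence there is about +3, positive as expected for a source.

Q2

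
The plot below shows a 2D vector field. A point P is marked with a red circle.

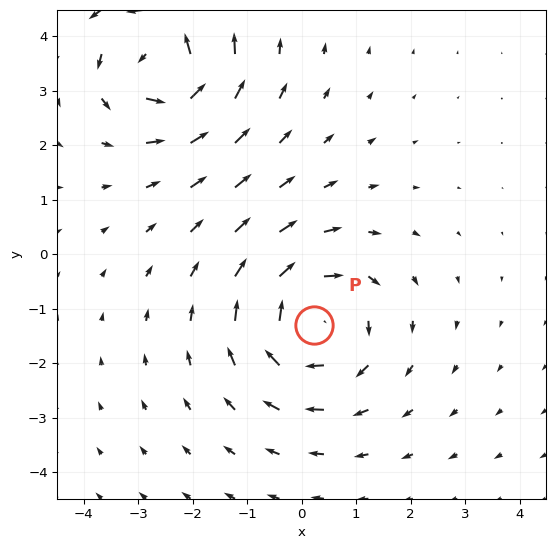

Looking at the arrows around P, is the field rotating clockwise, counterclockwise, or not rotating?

clockwise

Near P at (0.2, -1.3) the arrows circulate clockwise. The curl (z-component) there is about -3; negative curl means clockwise rotation.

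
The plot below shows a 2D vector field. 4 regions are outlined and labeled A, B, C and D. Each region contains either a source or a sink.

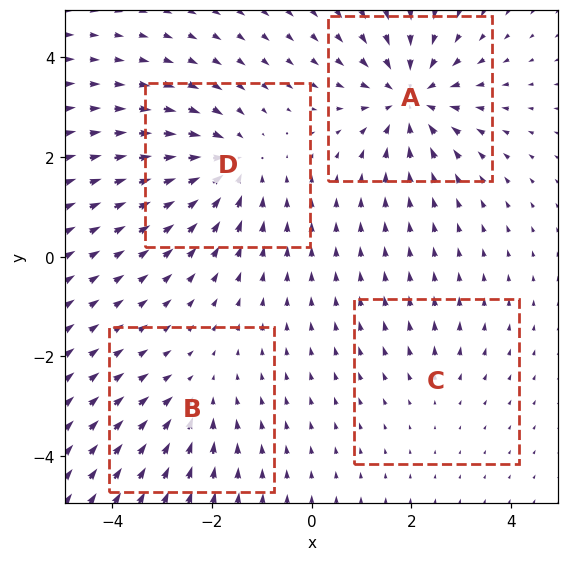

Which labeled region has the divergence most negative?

A

Divergence at each region's feature centre — A: about -6, B: about -3, C: about +2, D: about -5. Region A is most negative.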